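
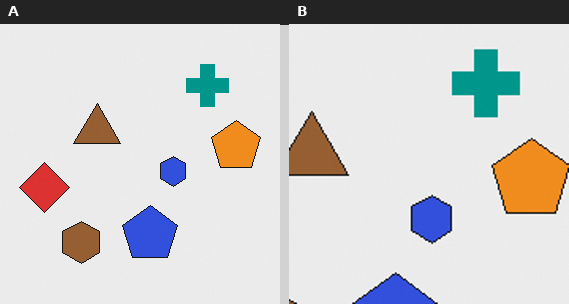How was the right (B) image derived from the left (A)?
This is the original image cropped slightly and scaled back up.

The visible shapes are larger and the field of view is narrower; shapes near the original edges may be partly or wholly outside the frame — a crop-and-rescale.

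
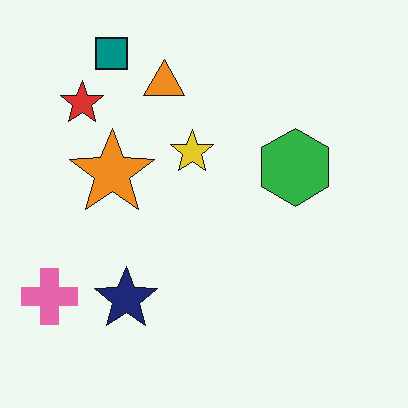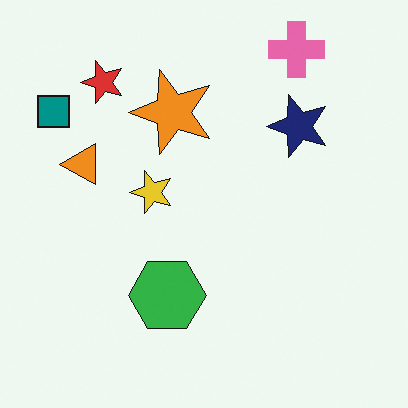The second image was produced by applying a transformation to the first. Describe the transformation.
The transformation is: transposed (reflected across the top-left ↔ bottom-right diagonal).

Shapes have swapped their row and column positions — what was in the top-right is now in the bottom-left — a diagonal reflection.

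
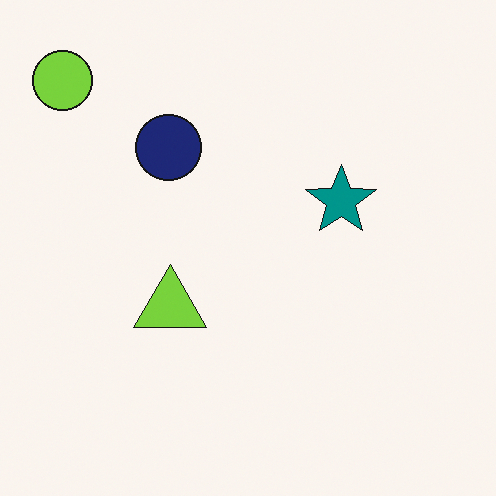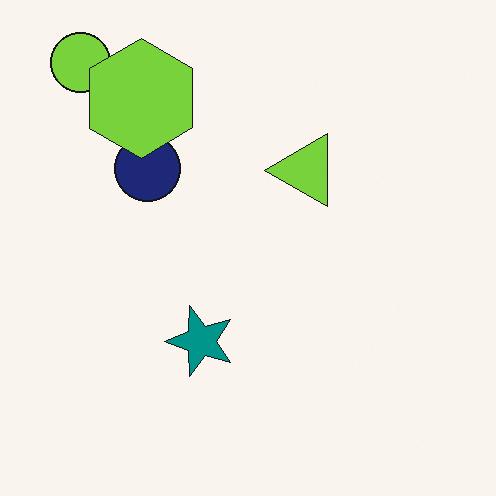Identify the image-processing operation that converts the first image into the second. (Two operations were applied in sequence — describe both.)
This is the original image transposed (reflected across the top-left ↔ bottom-right diagonal), then overlaid with an additional lime hexagon.

Shapes have swapped their row and column positions — what was in the top-right is now in the bottom-left — a diagonal reflection. A lime hexagon appears in the second image that is absent from the first.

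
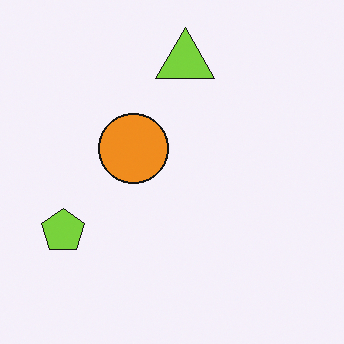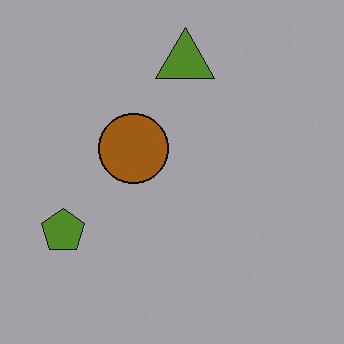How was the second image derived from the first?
The second image is the first noticeably darkened.

Every pixel — background and shapes alike — is uniformly darkened.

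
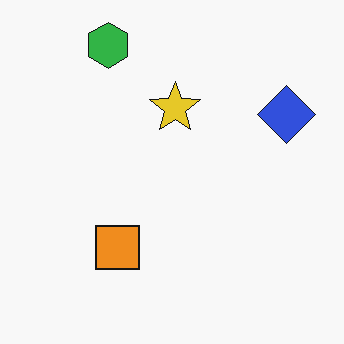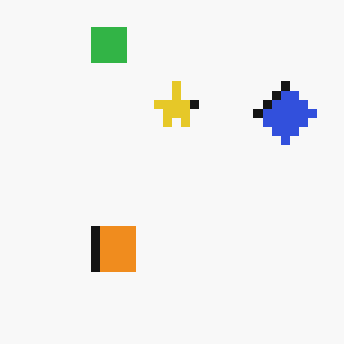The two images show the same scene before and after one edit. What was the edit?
The second image is the first heavily pixelated into large blocks.

Shapes are reduced to large square blocks; fine edges and outlines are lost — a downscale-then-upscale (mosaic) effect.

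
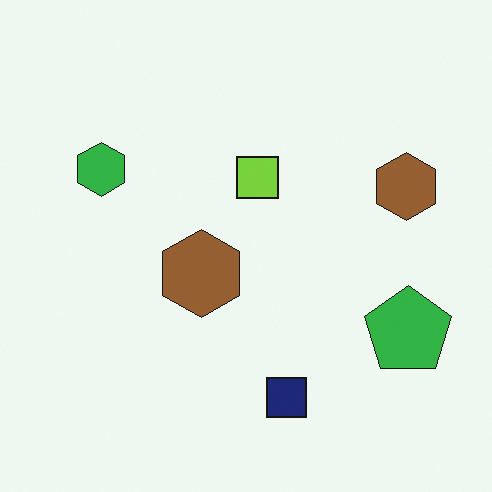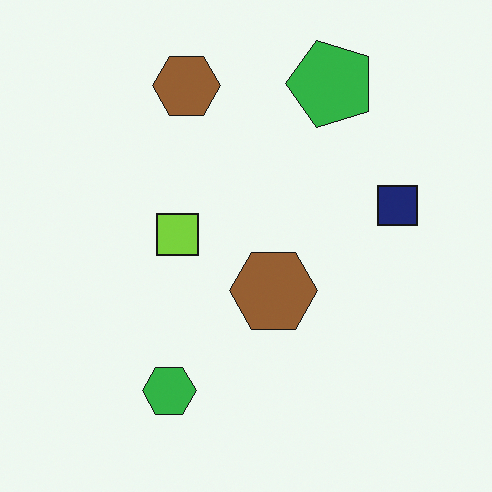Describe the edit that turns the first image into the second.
The image was rotated 90° counter-clockwise.

The green pentagon sits in the bottom-right of the first image and the top-right of the second — consistent with a whole-image 90° counter-clockwise rotation.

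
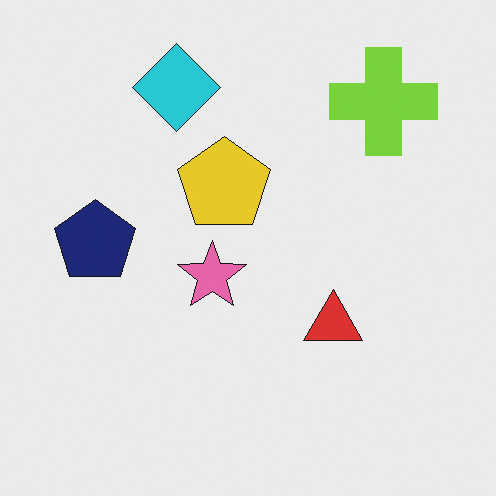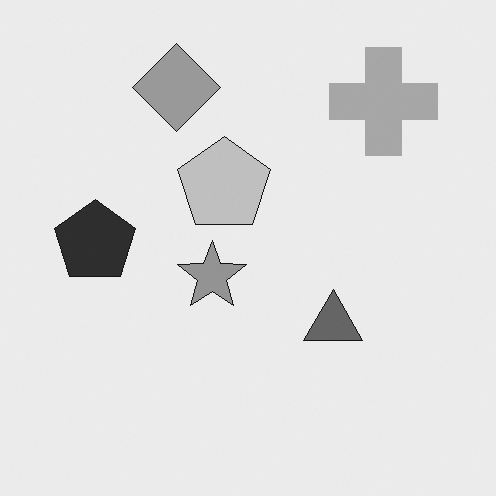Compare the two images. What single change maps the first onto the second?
Converted to grayscale.

All color is removed — every shape is now a shade of grey.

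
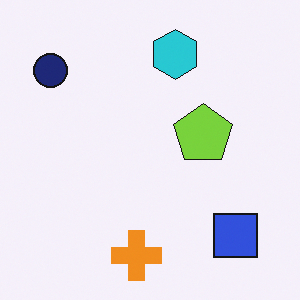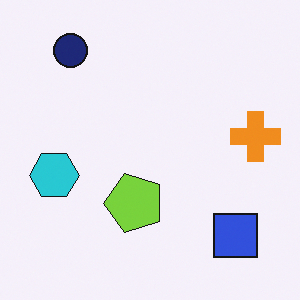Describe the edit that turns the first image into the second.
Transposed (reflected across the top-left ↔ bottom-right diagonal).

Shapes have swapped their row and column positions — what was in the top-right is now in the bottom-left — a diagonal reflection.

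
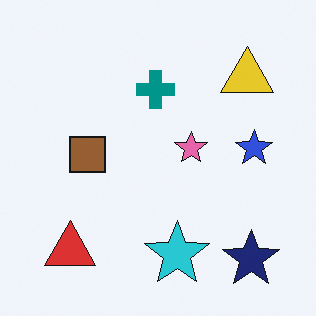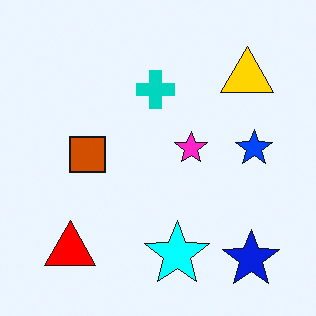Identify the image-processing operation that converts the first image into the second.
Made much more vivid (saturation change).

All colors are more vivid — a global saturation change.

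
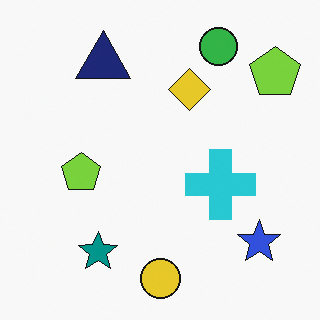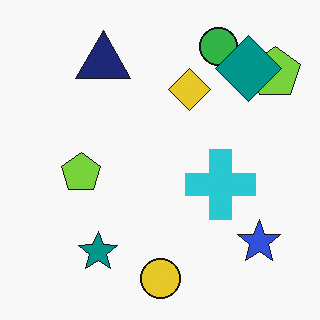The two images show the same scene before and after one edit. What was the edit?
The image was overlaid with an additional teal diamond.

A teal diamond appears in the second image that is absent from the first.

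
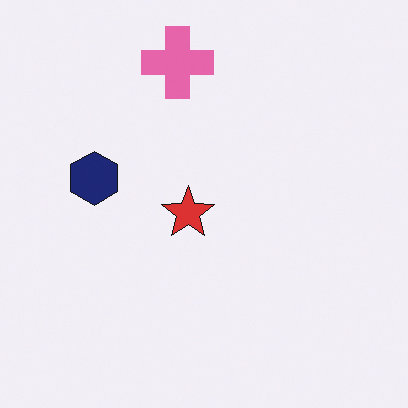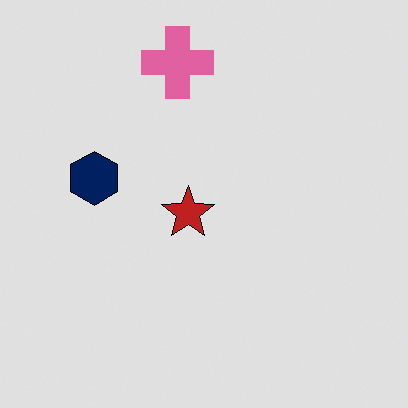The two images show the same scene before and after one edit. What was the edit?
It was moderately posterized.

Each flat color has snapped to a coarser quantized level — most visibly, the near-white background has dropped to a flat grey.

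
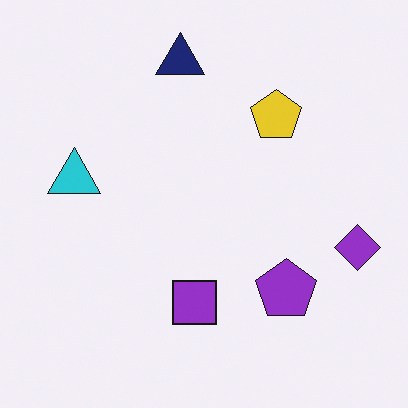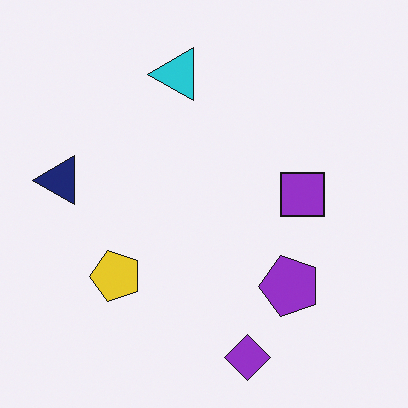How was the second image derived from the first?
This is the original image transposed (reflected across the top-left ↔ bottom-right diagonal).

Shapes have swapped their row and column positions — what was in the top-right is now in the bottom-left — a diagonal reflection.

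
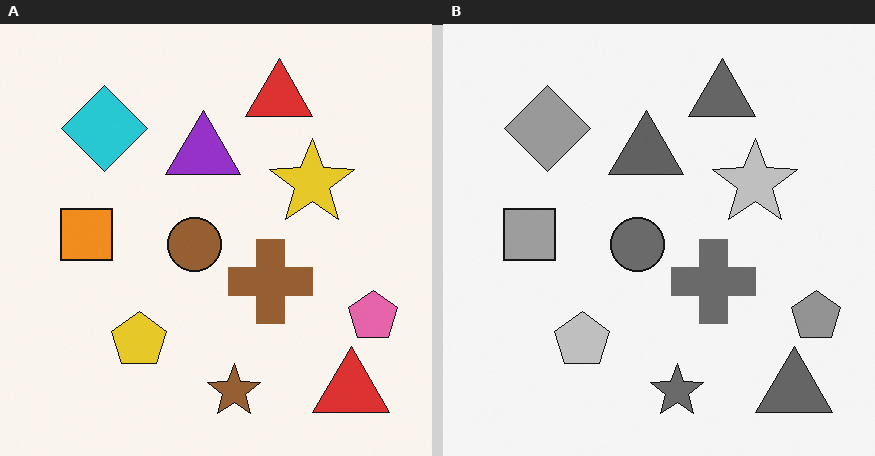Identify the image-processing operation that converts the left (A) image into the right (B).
It was converted to grayscale.

All color is removed — every shape is now a shade of grey.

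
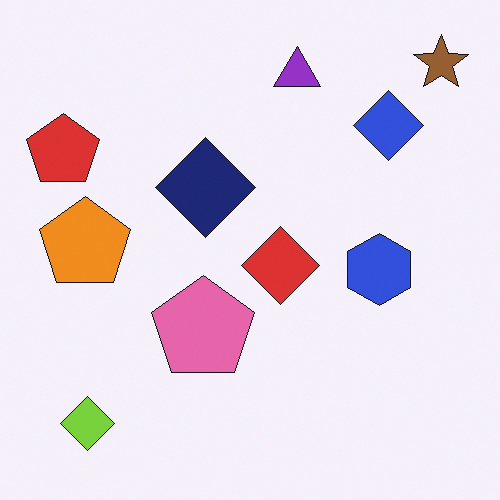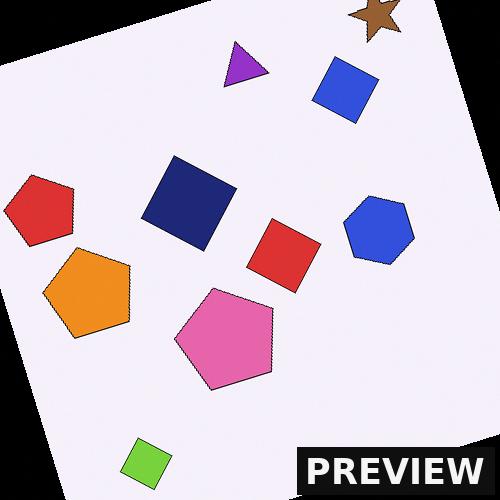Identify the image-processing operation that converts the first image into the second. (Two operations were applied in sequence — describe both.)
The transformation is: rotated counter-clockwise by a clearly visible amount, then watermarked with the text "PREVIEW" in the lower-right corner.

Every shape is tilted by the same angle and the image corners show triangular fill wedges — a whole-image rotation by a non-right angle. A dark label reading "PREVIEW" appears in the lower-right corner.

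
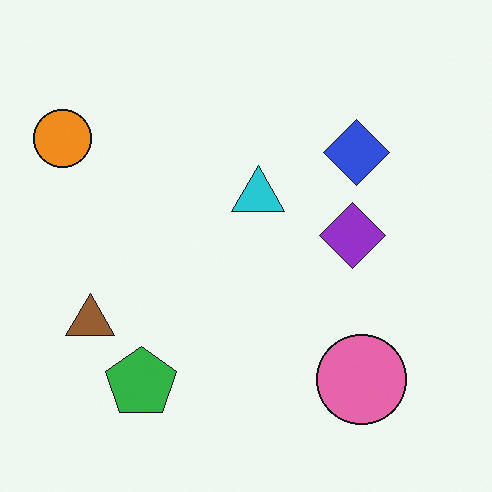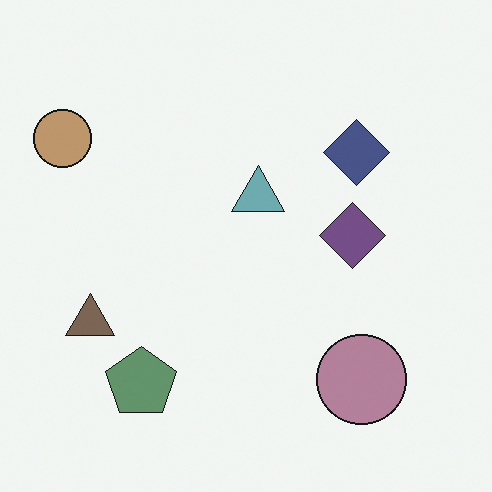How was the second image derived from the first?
The second image is the first heavily desaturated.

All colors are more muted and greyish — a global saturation change.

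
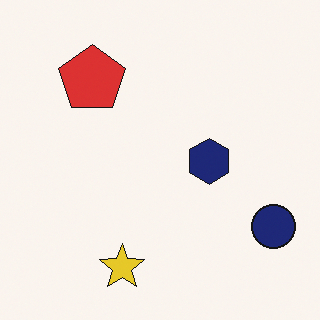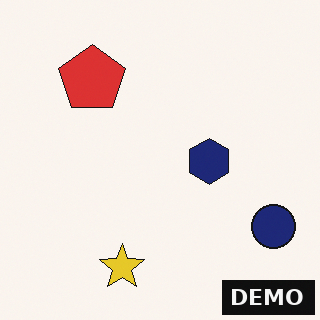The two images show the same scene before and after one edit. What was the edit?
The image was watermarked with the text "DEMO" in the lower-right corner.

A dark label reading "DEMO" appears in the lower-right corner.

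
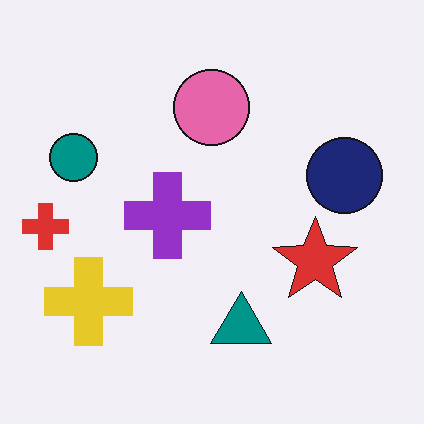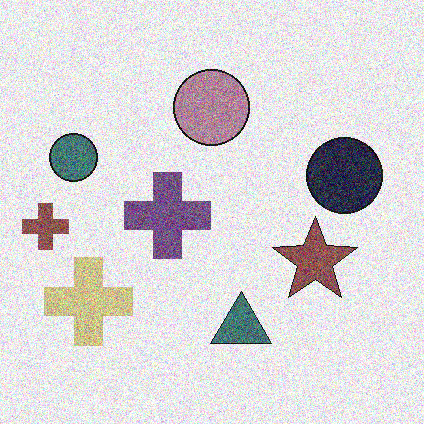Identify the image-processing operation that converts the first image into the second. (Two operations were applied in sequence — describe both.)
The transformation is: made much more muted (saturation change), then degraded with strong gaussian noise.

All colors are more muted and greyish — a global saturation change. Random speckle covers the whole image, including the flat background.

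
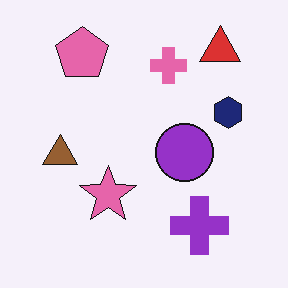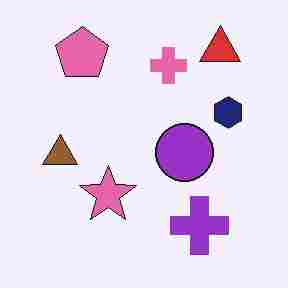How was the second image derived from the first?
It was degraded with heavy JPEG compression.

Blocky 8×8 compression artifacts appear around shape edges and the flat background shows ringing — characteristic JPEG degradation.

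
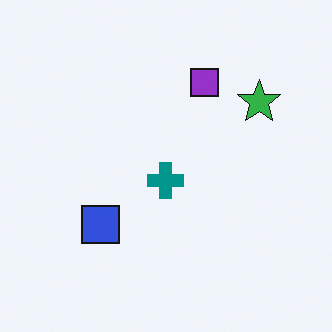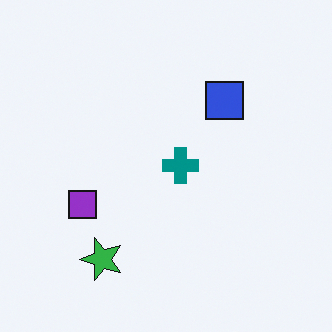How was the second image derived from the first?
The transformation is: transposed (reflected across the top-left ↔ bottom-right diagonal).

Shapes have swapped their row and column positions — what was in the top-right is now in the bottom-left — a diagonal reflection.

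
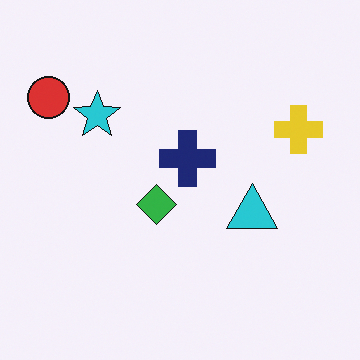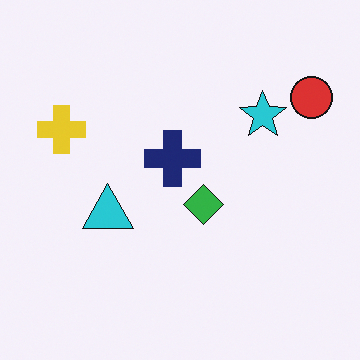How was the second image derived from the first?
This is the original image flipped horizontally (left ↔ right).

The red circle is in the top-left of the first image and the top-right of the second — shapes on opposite sides of the vertical midline have swapped in a mirror flip.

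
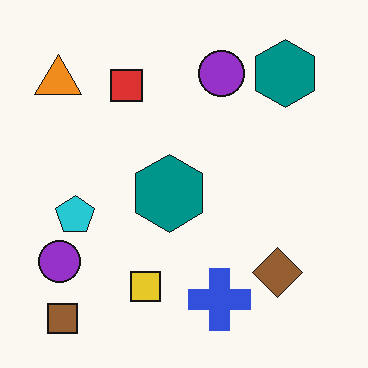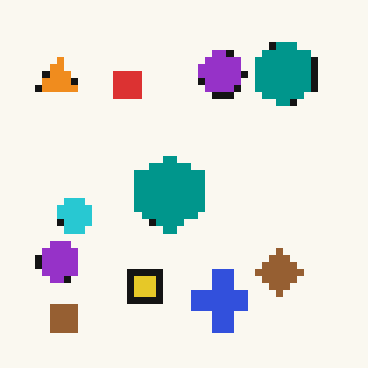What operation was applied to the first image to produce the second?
The image was pixelated into visible square blocks.

Shapes are reduced to large square blocks; fine edges and outlines are lost — a downscale-then-upscale (mosaic) effect.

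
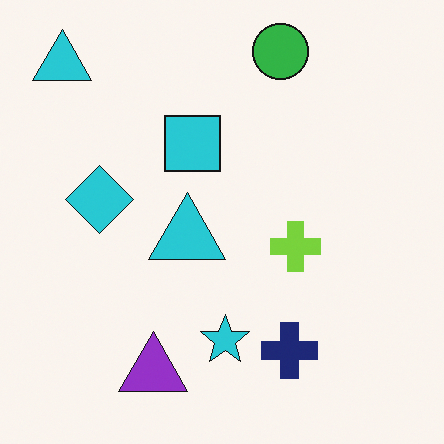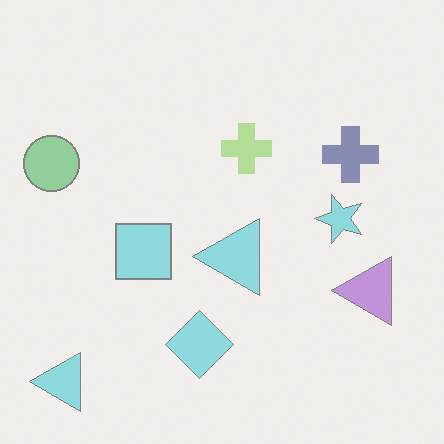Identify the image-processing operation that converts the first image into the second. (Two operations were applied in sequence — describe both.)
The image was given much lower contrast, then rotated 90° counter-clockwise.

Tones are pushed toward mid-grey across the whole image — a global contrast change. The green circle sits in the top of the first image and the left of the second — consistent with a whole-image 90° counter-clockwise rotation.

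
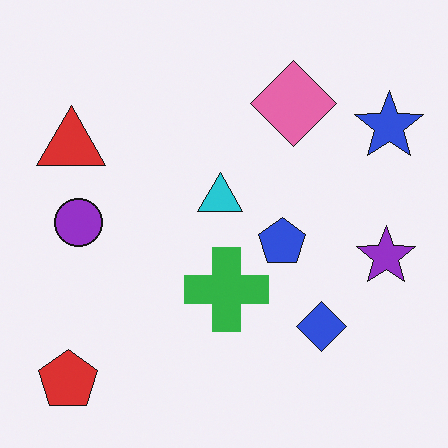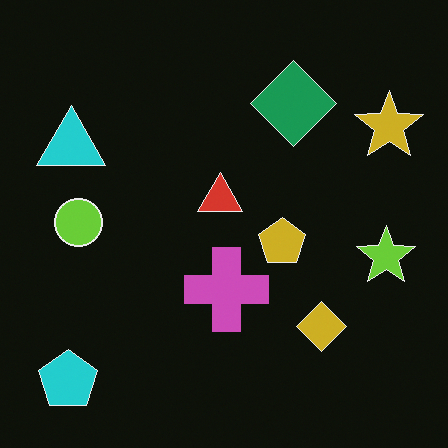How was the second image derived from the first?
This is the original image color-inverted (negative).

The light background has become dark and every shape's color is its complement — a photographic negative.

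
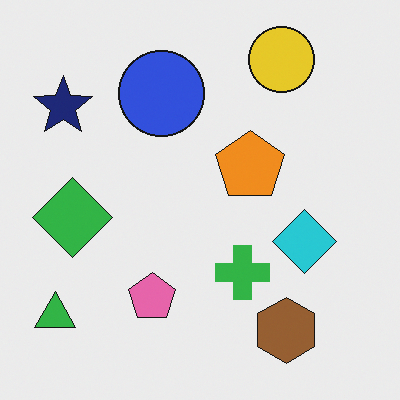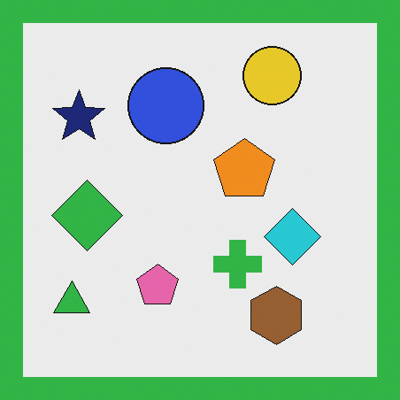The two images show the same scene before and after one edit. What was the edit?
The transformation is: framed with a green border.

A solid green frame runs around the edge of the second image, with the content slightly shrunk inside it.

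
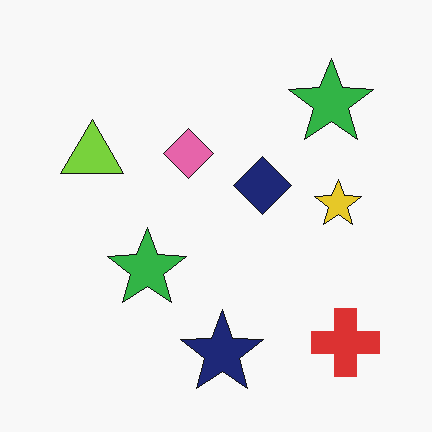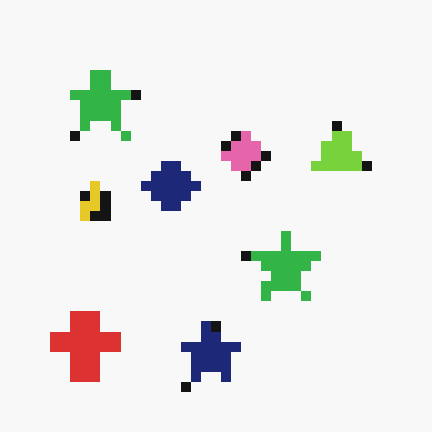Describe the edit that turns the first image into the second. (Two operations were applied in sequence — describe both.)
It was flipped horizontally (left ↔ right), then coarsely pixelated.

The red cross is in the bottom-right of the first image and the bottom-left of the second — shapes on opposite sides of the vertical midline have swapped in a mirror flip. Shapes are reduced to large square blocks; fine edges and outlines are lost — a downscale-then-upscale (mosaic) effect.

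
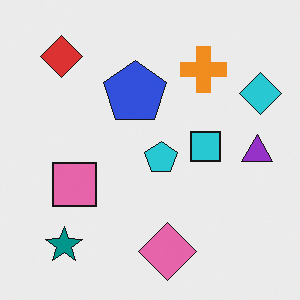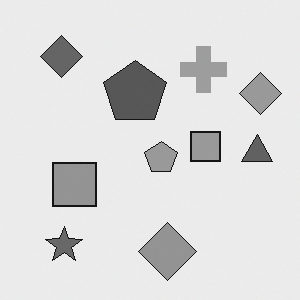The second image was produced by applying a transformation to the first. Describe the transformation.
This is the original image converted to grayscale.

All color is removed — every shape is now a shade of grey.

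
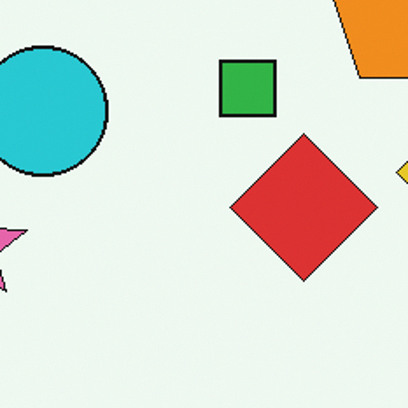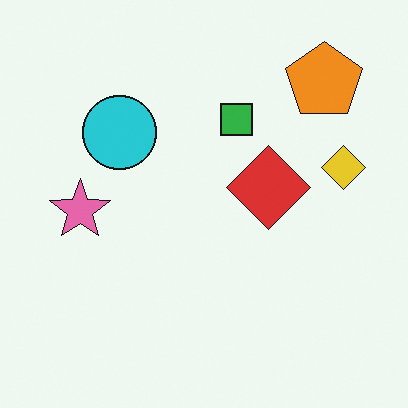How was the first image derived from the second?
Cropped tightly and scaled back up.

The visible shapes are larger and the field of view is narrower; shapes near the original edges may be partly or wholly outside the frame — a crop-and-rescale.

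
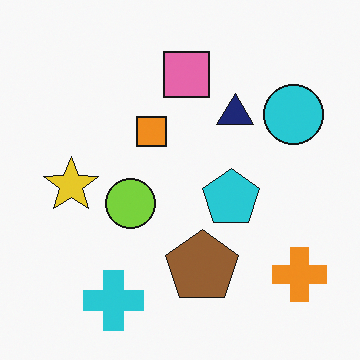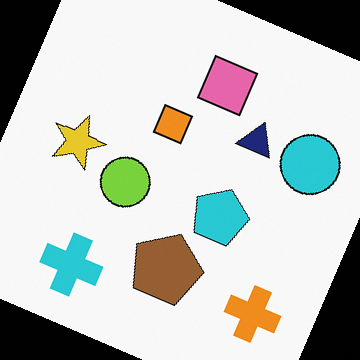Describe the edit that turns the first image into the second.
It was rotated clockwise by a clearly visible amount.

Every shape is tilted by the same angle and the image corners show triangular fill wedges — a whole-image rotation by a non-right angle.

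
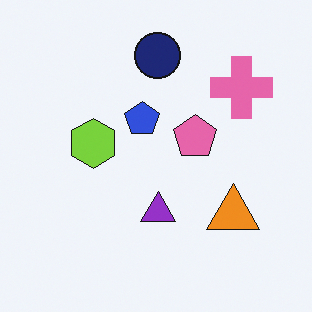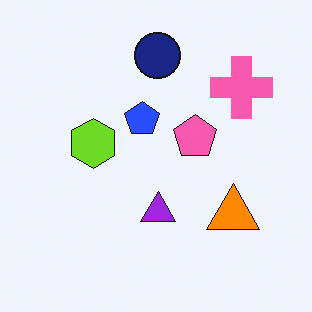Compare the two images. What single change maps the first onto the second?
It was slightly oversaturated.

All colors are more vivid — a global saturation change.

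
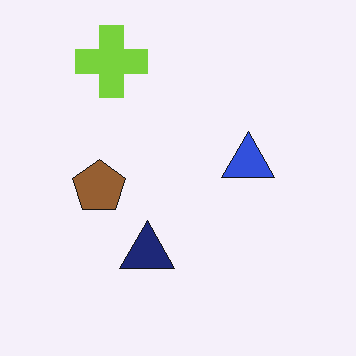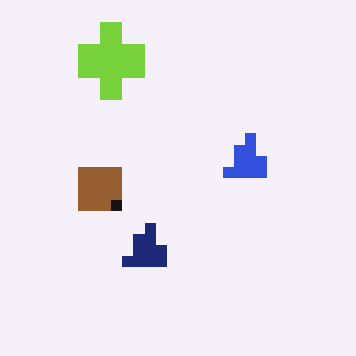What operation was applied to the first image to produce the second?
It was coarsely pixelated.

Shapes are reduced to large square blocks; fine edges and outlines are lost — a downscale-then-upscale (mosaic) effect.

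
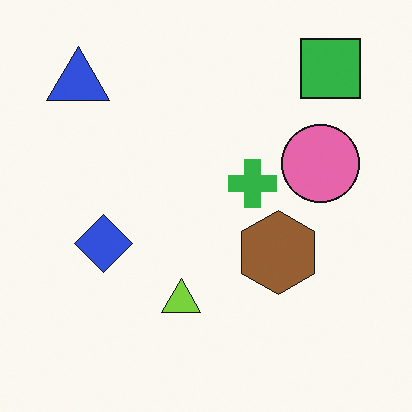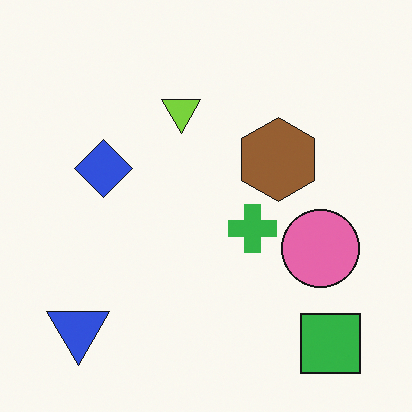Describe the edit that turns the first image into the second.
This is the original image flipped vertically (top ↔ bottom).

The green square is in the top-right of the first image and the bottom-right of the second — shapes on opposite sides of the horizontal midline have swapped in a mirror flip.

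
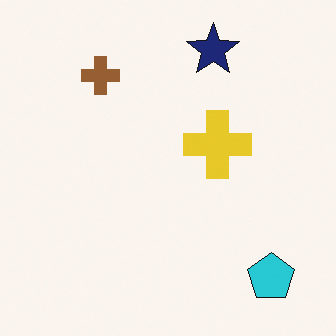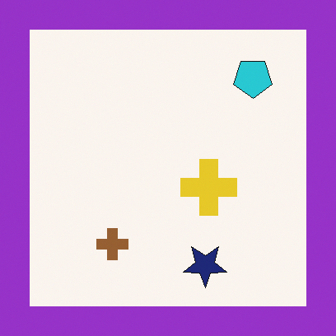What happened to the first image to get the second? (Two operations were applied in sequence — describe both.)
Flipped vertically (top ↔ bottom), then framed with a purple border.

The navy star is in the top of the first image and the bottom of the second — shapes on opposite sides of the horizontal midline have swapped in a mirror flip. A solid purple frame runs around the edge of the second image, with the content slightly shrunk inside it.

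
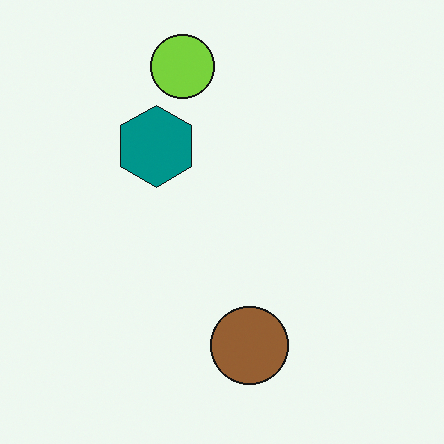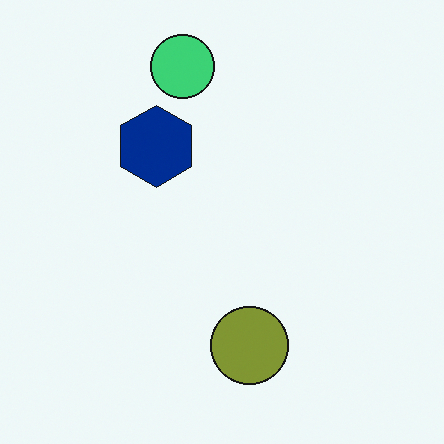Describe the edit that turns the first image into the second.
Hue-shifted by a small amount.

Every shape's color has rotated by the same amount around the hue wheel — a uniform hue shift.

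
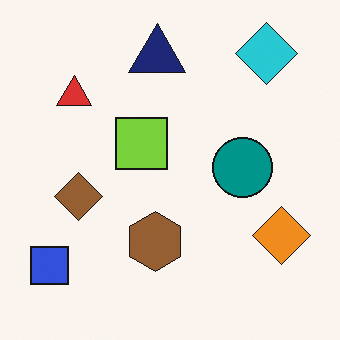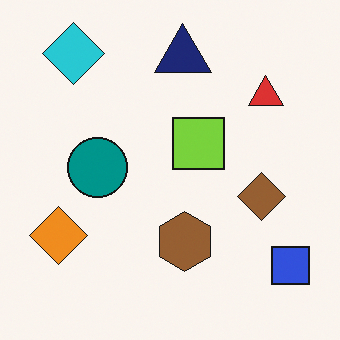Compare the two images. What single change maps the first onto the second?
This is the original image flipped horizontally (left ↔ right).

The blue square is in the bottom-left of the first image and the bottom-right of the second — shapes on opposite sides of the vertical midline have swapped in a mirror flip.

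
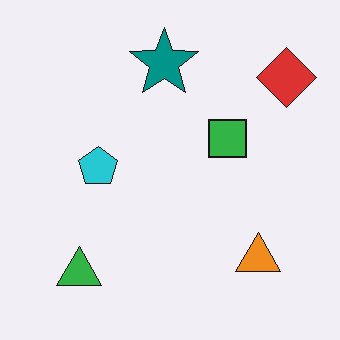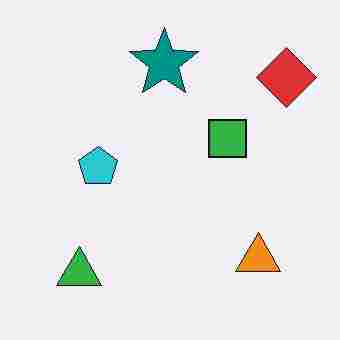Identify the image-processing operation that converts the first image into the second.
The second image is the first degraded with heavy JPEG compression.

Blocky 8×8 compression artifacts appear around shape edges and the flat background shows ringing — characteristic JPEG degradation.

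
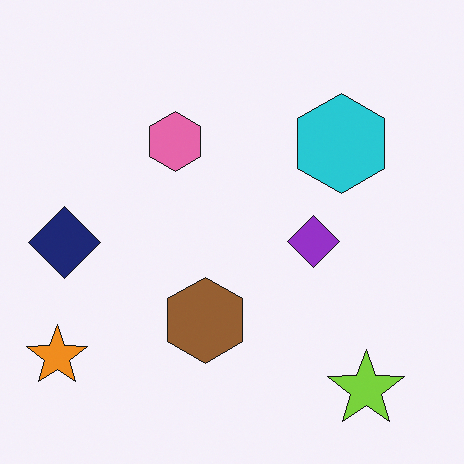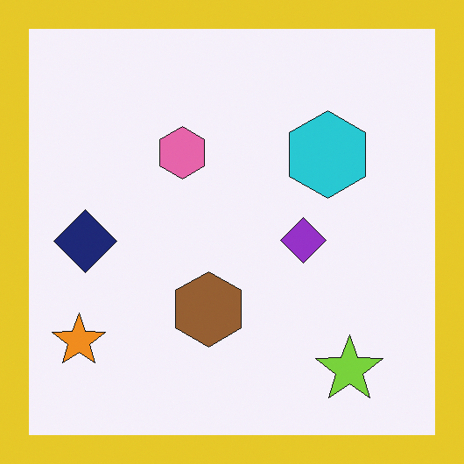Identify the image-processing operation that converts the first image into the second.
It was framed with a yellow border.

A solid yellow frame runs around the edge of the second image, with the content slightly shrunk inside it.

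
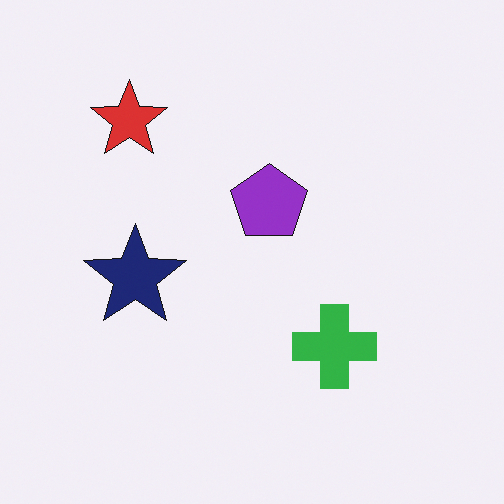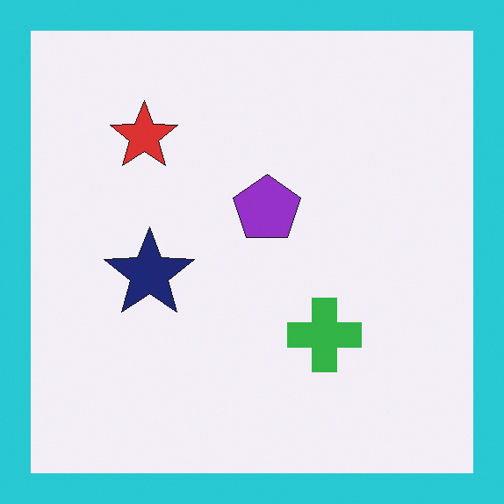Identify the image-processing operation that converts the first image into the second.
It was framed with a cyan border.

A solid cyan frame runs around the edge of the second image, with the content slightly shrunk inside it.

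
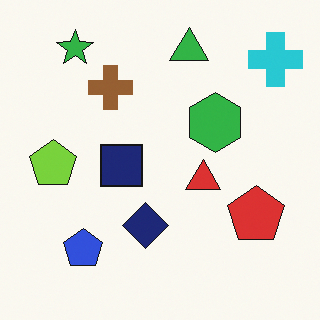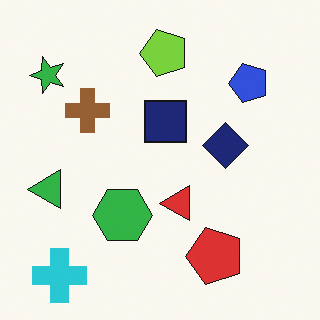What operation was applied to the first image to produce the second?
Transposed (reflected across the top-left ↔ bottom-right diagonal).

Shapes have swapped their row and column positions — what was in the top-right is now in the bottom-left — a diagonal reflection.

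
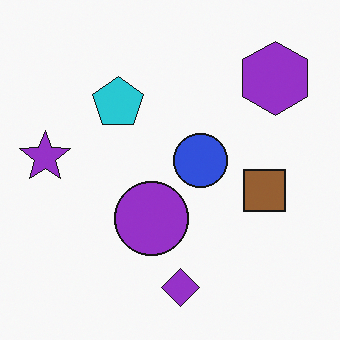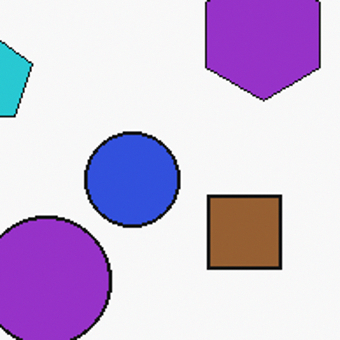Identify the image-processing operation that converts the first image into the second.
This is the original image cropped to a noticeably smaller region and rescaled.

The visible shapes are larger and the field of view is narrower; shapes near the original edges may be partly or wholly outside the frame — a crop-and-rescale.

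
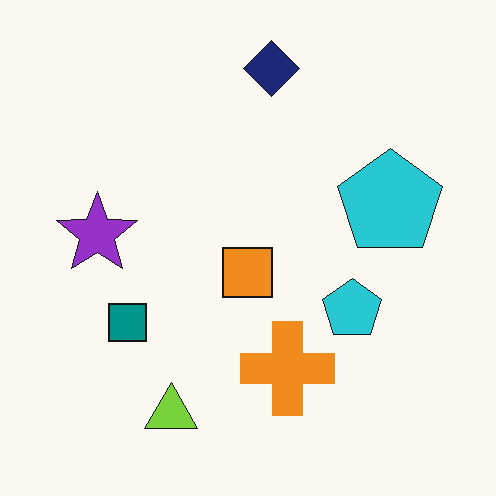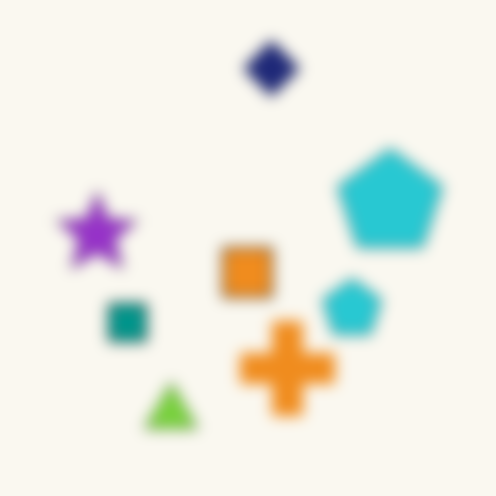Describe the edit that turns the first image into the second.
The second image is the first strongly gaussian-blurred.

Shape edges and outlines are uniformly softened across the whole image.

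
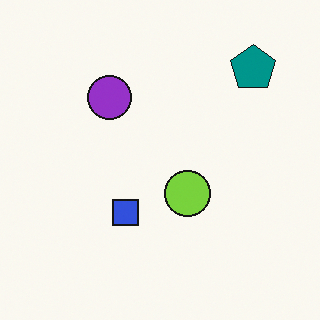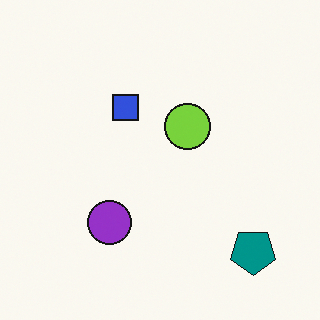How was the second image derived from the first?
The second image is the first flipped vertically (top ↔ bottom).

The teal pentagon is in the top-right of the first image and the bottom-right of the second — shapes on opposite sides of the horizontal midline have swapped in a mirror flip.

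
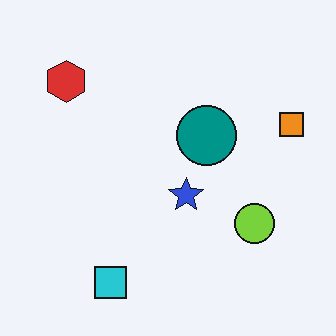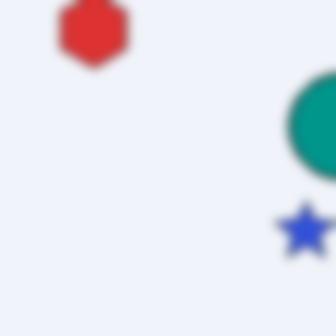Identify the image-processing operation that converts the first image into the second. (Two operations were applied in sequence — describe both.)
The second image is the first cropped to a noticeably smaller region and rescaled, then strongly gaussian-blurred.

The visible shapes are larger and the field of view is narrower; shapes near the original edges may be partly or wholly outside the frame — a crop-and-rescale. Shape edges and outlines are uniformly softened across the whole image.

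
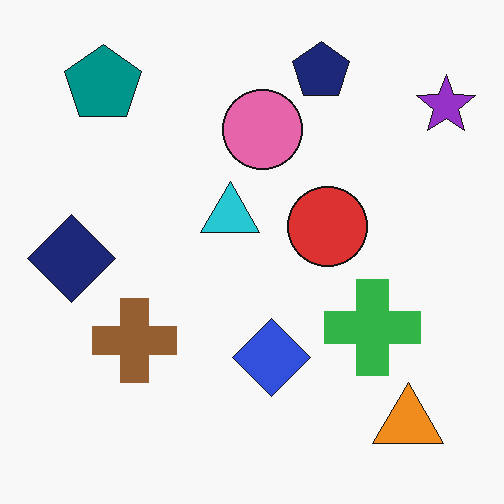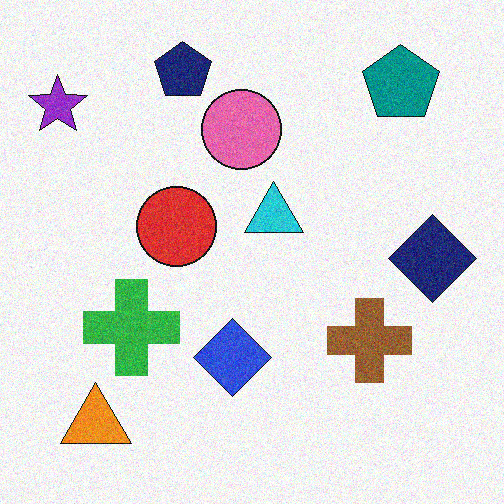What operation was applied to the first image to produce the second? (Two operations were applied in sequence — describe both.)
The second image is the first flipped horizontally (left ↔ right), then degraded with moderate additive noise.

The purple star is in the top-right of the first image and the top-left of the second — shapes on opposite sides of the vertical midline have swapped in a mirror flip. Random speckle covers the whole image, including the flat background.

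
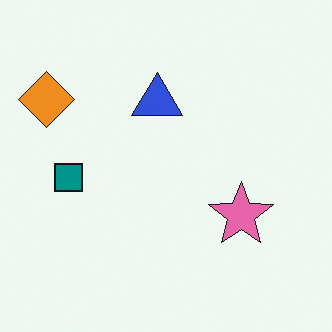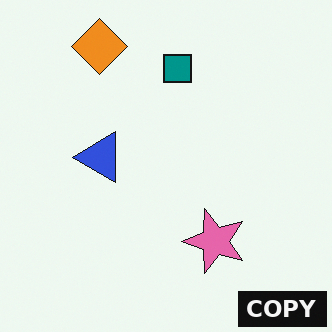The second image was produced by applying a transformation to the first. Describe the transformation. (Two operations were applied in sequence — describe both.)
It was transposed (reflected across the top-left ↔ bottom-right diagonal), then watermarked with the text "COPY" in the lower-right corner.

Shapes have swapped their row and column positions — what was in the top-right is now in the bottom-left — a diagonal reflection. A dark label reading "COPY" appears in the lower-right corner.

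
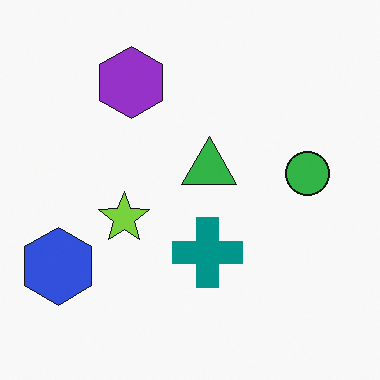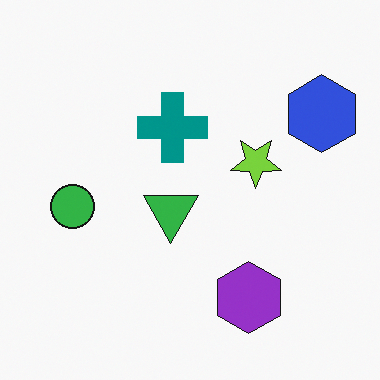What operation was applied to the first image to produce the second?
This is the original image rotated 180°.

The blue hexagon sits in the bottom-left of the first image and the top-right of the second — consistent with a whole-image 180° rotation.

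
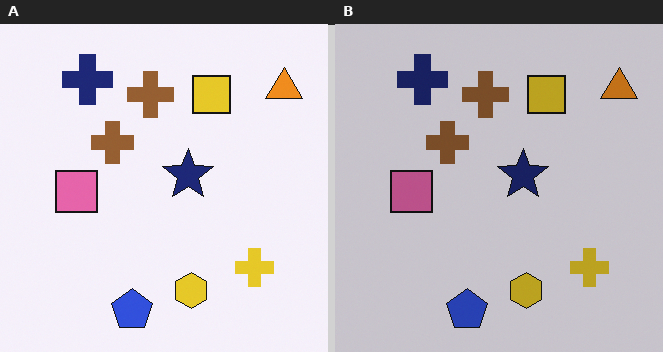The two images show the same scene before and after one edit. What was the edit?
The transformation is: slightly darkened.

Every pixel — background and shapes alike — is uniformly darkened.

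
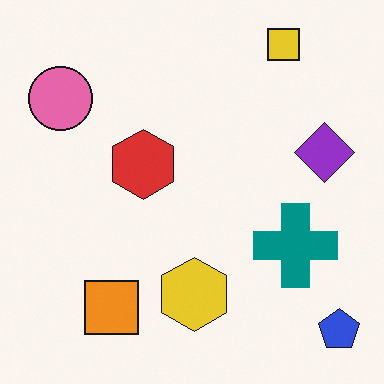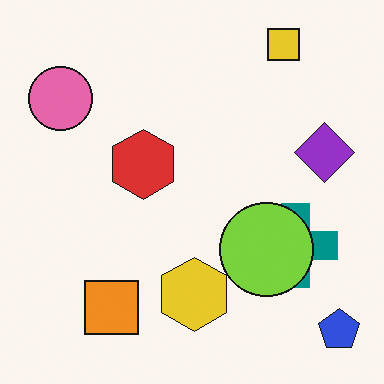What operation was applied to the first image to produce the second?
Overlaid with an additional lime circle.

A lime circle appears in the second image that is absent from the first.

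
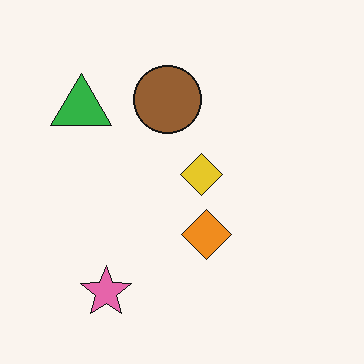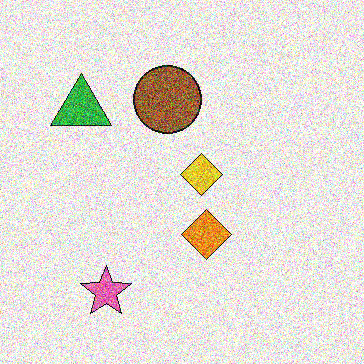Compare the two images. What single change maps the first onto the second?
It was degraded with a thick layer of grain.

Random speckle covers the whole image, including the flat background.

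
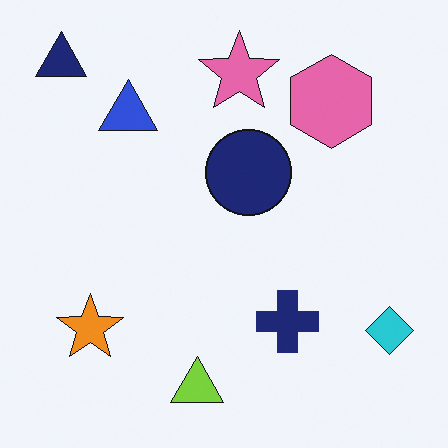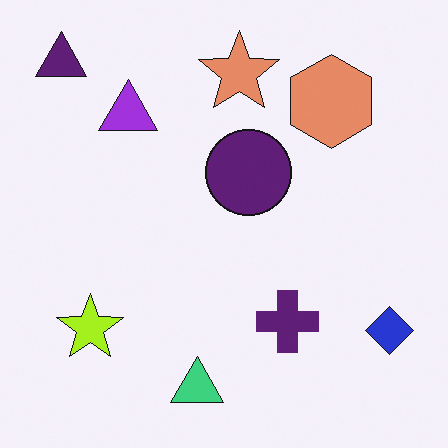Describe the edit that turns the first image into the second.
The transformation is: hue-shifted by a small amount.

Every shape's color has rotated by the same amount around the hue wheel — a uniform hue shift.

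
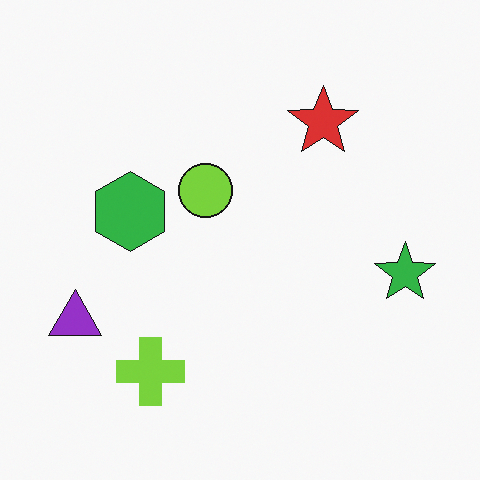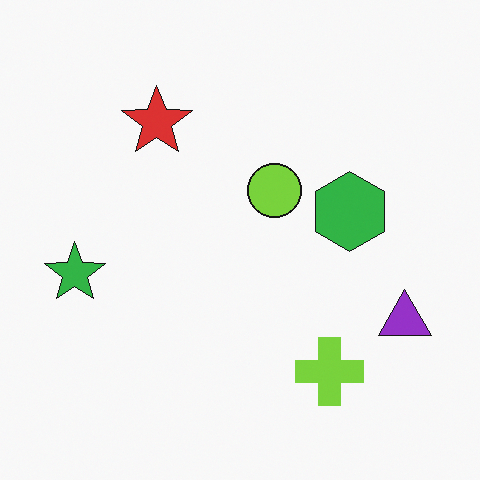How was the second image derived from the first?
Flipped horizontally (left ↔ right).

The purple triangle is in the left of the first image and the right of the second — shapes on opposite sides of the vertical midline have swapped in a mirror flip.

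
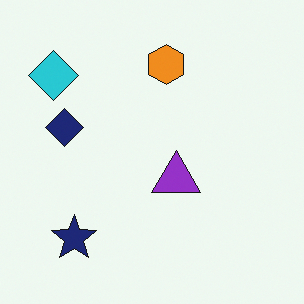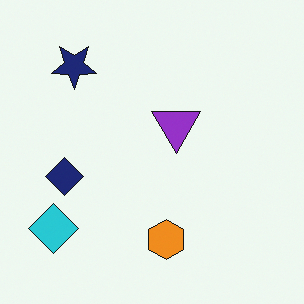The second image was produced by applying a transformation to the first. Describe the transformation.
It was flipped vertically (top ↔ bottom).

The orange hexagon is in the top of the first image and the bottom of the second — shapes on opposite sides of the horizontal midline have swapped in a mirror flip.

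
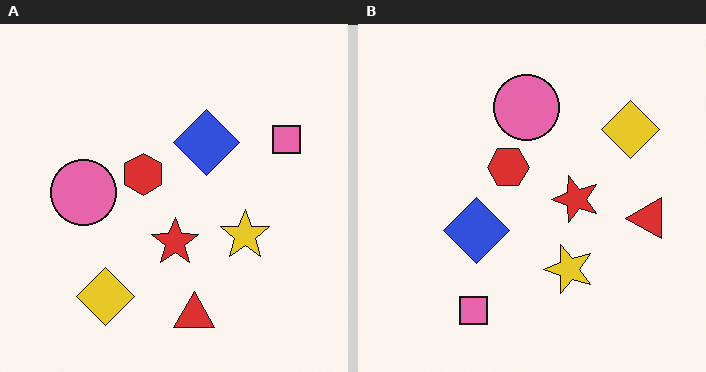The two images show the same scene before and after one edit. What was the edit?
The image was transposed (reflected across the top-left ↔ bottom-right diagonal).

Shapes have swapped their row and column positions — what was in the top-right is now in the bottom-left — a diagonal reflection.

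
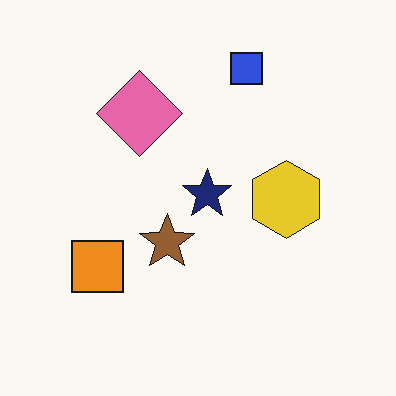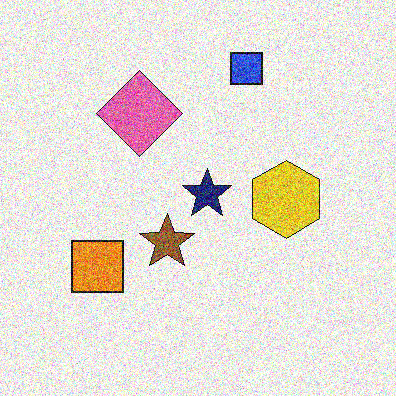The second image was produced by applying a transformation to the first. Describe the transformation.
It was degraded with heavy additive noise.

Random speckle covers the whole image, including the flat background.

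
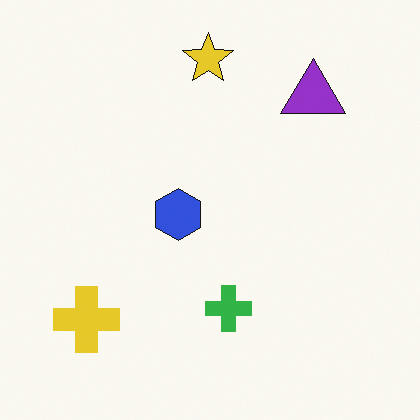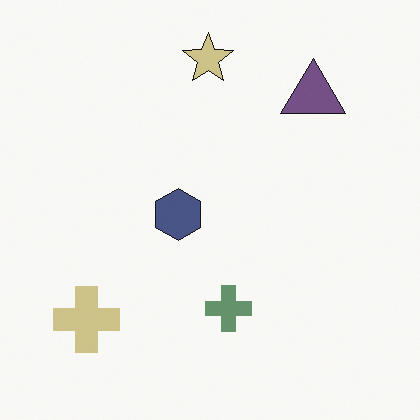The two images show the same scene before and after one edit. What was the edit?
The second image is the first made much more muted (saturation change).

All colors are more muted and greyish — a global saturation change.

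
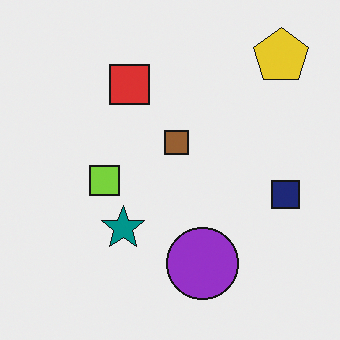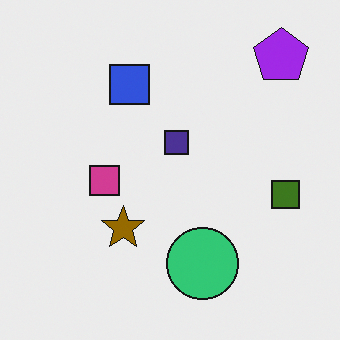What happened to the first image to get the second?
The image was hue-shifted by a large amount.

Every shape's color has rotated by the same amount around the hue wheel — a uniform hue shift.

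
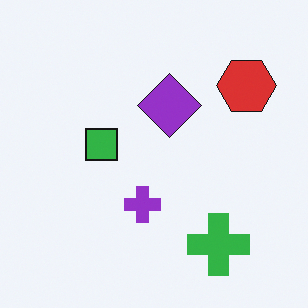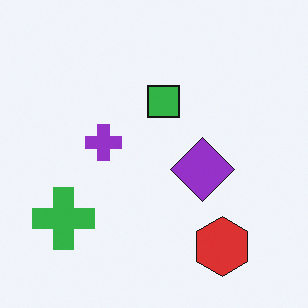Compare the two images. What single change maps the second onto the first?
The image was rotated 90° counter-clockwise.

The red hexagon sits in the bottom-right of the second image and the top-right of the first — consistent with a whole-image 90° counter-clockwise rotation.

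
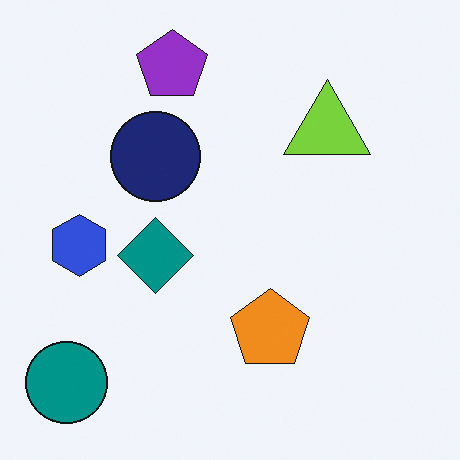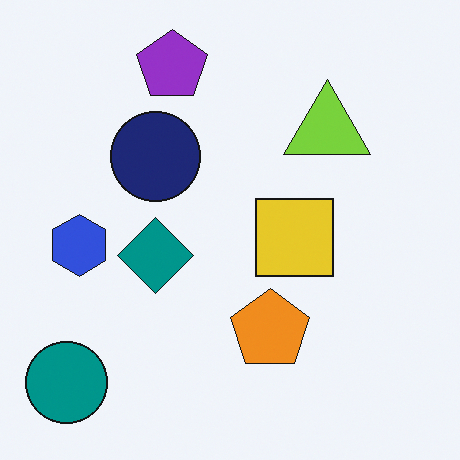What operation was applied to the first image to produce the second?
This is the original image overlaid with an additional yellow square.

A yellow square appears in the second image that is absent from the first.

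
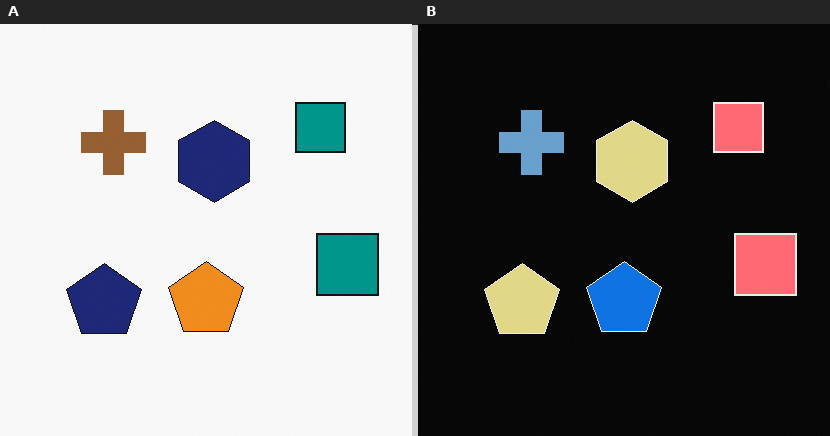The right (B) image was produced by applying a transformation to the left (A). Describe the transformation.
This is the original image color-inverted (negative).

The light background has become dark and every shape's color is its complement — a photographic negative.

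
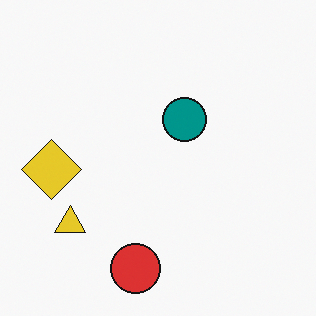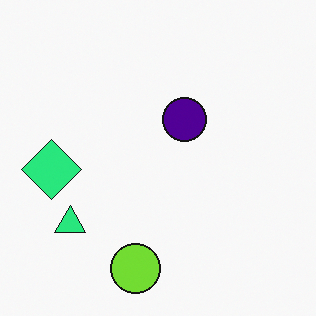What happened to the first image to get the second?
The second image is the first hue-shifted noticeably.

Every shape's color has rotated by the same amount around the hue wheel — a uniform hue shift.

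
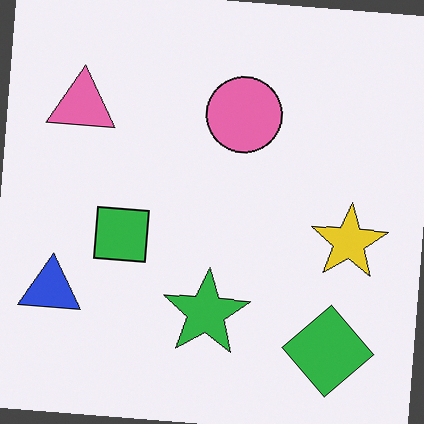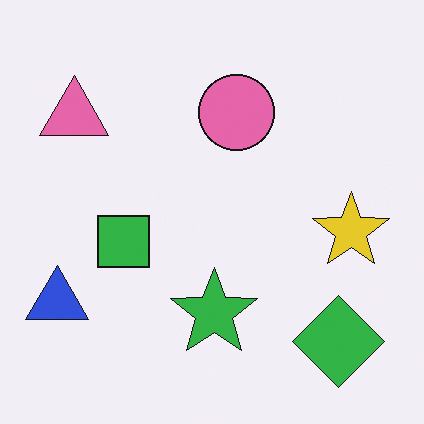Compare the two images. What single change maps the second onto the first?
This is the original image rotated clockwise by a few degrees.

Every shape is tilted by the same angle and the image corners show triangular fill wedges — a whole-image rotation by a non-right angle.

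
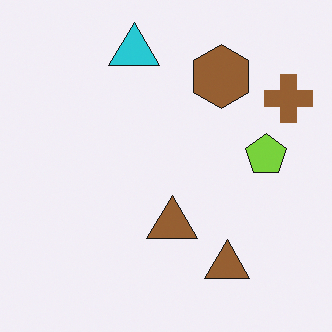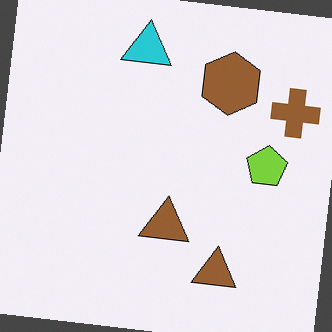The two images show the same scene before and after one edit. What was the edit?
This is the original image rotated clockwise by a small amount.

Every shape is tilted by the same angle and the image corners show triangular fill wedges — a whole-image rotation by a non-right angle.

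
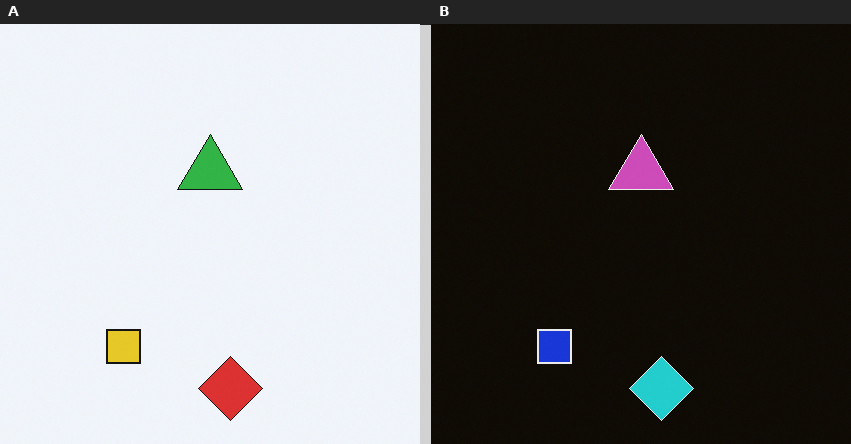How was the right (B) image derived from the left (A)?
The right (B) image is the left (A) color-inverted (negative).

The light background has become dark and every shape's color is its complement — a photographic negative.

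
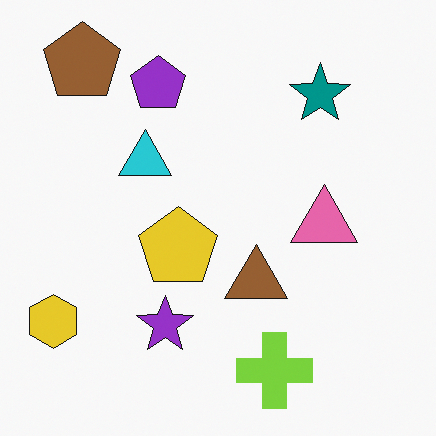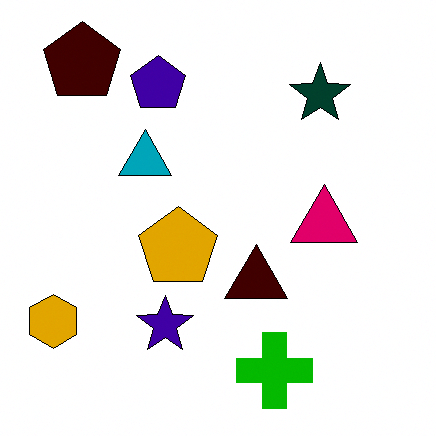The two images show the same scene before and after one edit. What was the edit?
The second image is the first given much higher contrast.

Tones are pushed away from mid-grey across the whole image — a global contrast change.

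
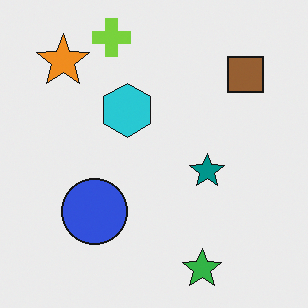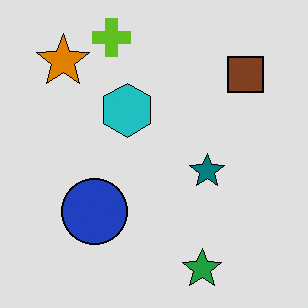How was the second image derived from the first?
The second image is the first posterized to a reduced palette.

Each flat color has snapped to a coarser quantized level — most visibly, the near-white background has dropped to a flat grey.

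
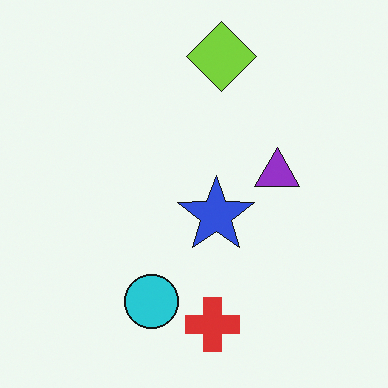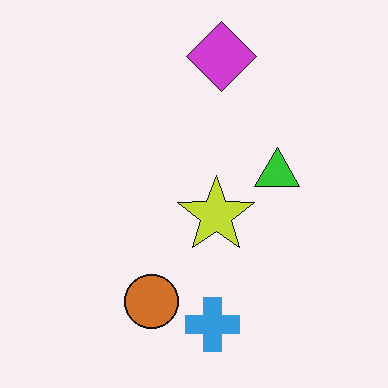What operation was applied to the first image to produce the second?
The image was hue-shifted through roughly half the color wheel.

Every shape's color has rotated by the same amount around the hue wheel — a uniform hue shift.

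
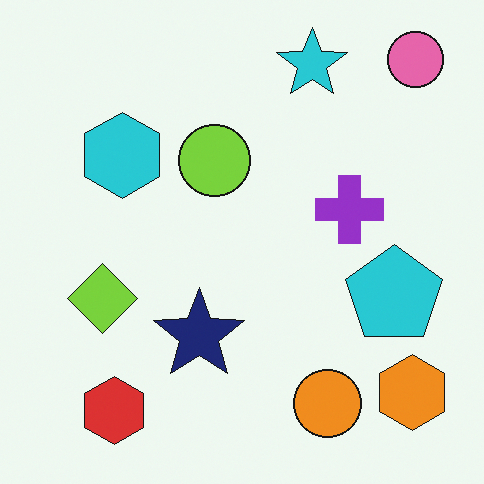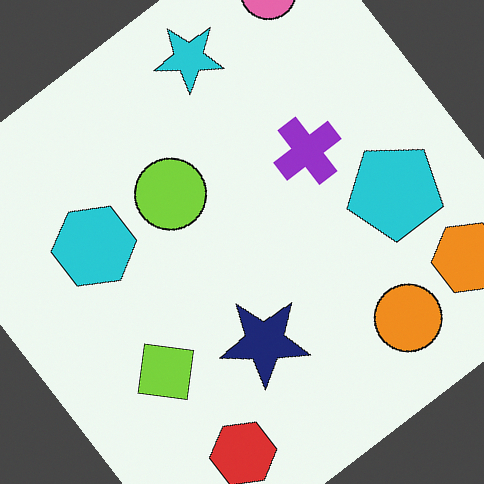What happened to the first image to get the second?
The second image is the first rotated counter-clockwise by a large amount — several tens of degrees.

Every shape is tilted by the same angle and the image corners show triangular fill wedges — a whole-image rotation by a non-right angle.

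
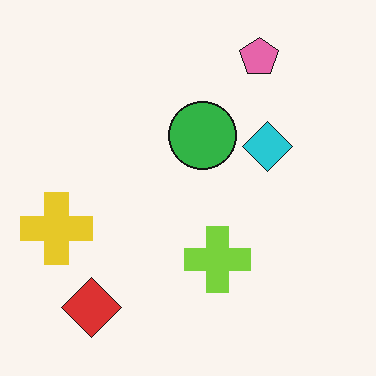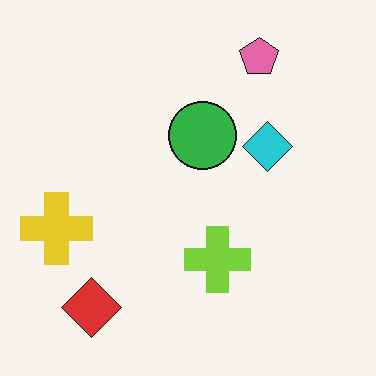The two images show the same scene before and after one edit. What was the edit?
The second image is the first JPEG-compressed with visible artifacts.

Blocky 8×8 compression artifacts appear around shape edges and the flat background shows ringing — characteristic JPEG degradation.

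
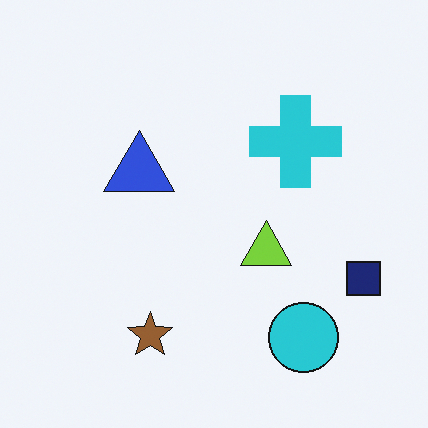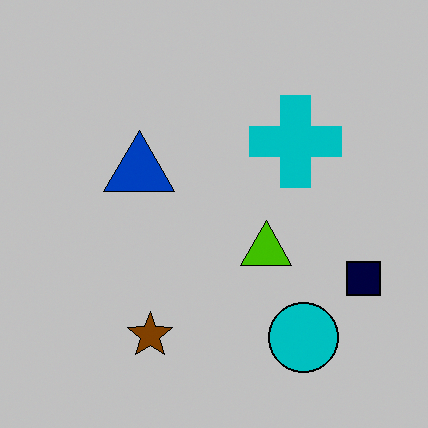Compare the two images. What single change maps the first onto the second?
It was aggressively posterized.

Each flat color has snapped to a coarser quantized level — most visibly, the near-white background has dropped to a flat grey.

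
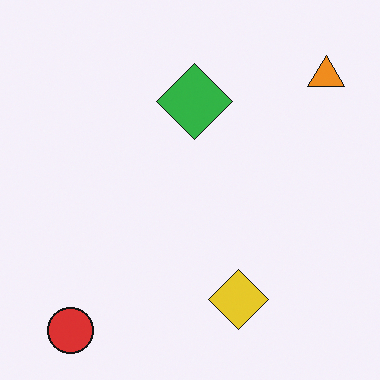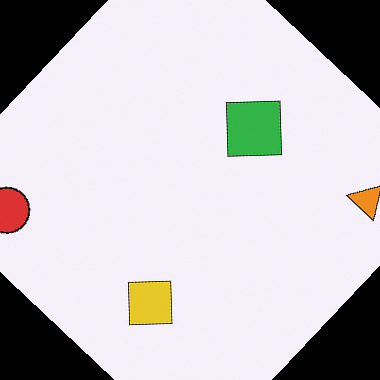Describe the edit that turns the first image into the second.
The transformation is: rotated clockwise by a large amount — several tens of degrees.

Every shape is tilted by the same angle and the image corners show triangular fill wedges — a whole-image rotation by a non-right angle.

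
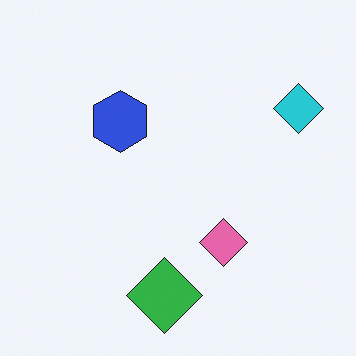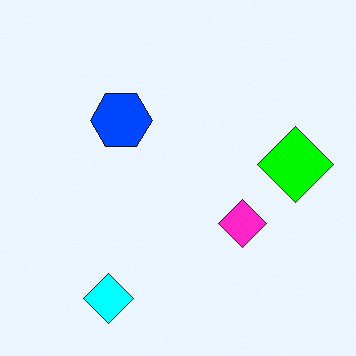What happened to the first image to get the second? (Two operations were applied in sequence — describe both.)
It was made much more vivid (saturation change), then transposed (reflected across the top-left ↔ bottom-right diagonal).

All colors are more vivid — a global saturation change. Shapes have swapped their row and column positions — what was in the top-right is now in the bottom-left — a diagonal reflection.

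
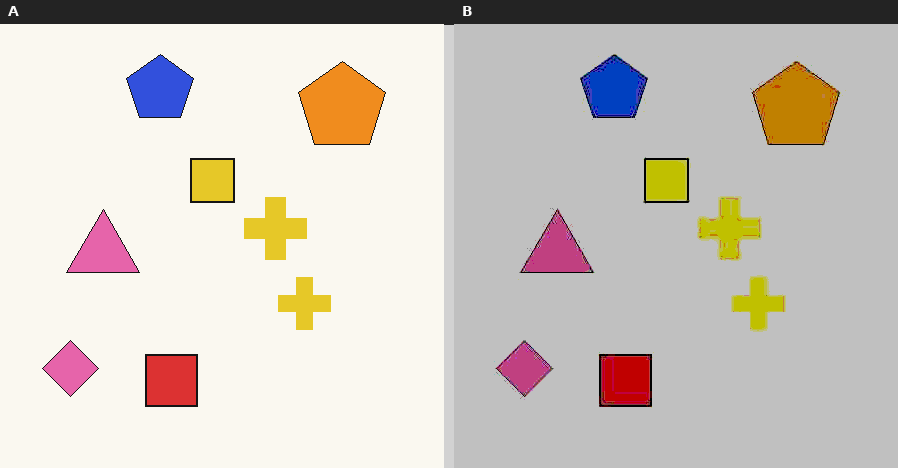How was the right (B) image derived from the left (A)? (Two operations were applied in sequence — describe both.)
The image was heavily JPEG-compressed with obvious blocking artifacts, then aggressively posterized.

Blocky 8×8 compression artifacts appear around shape edges and the flat background shows ringing — characteristic JPEG degradation. Each flat color has snapped to a coarser quantized level — most visibly, the near-white background has dropped to a flat grey.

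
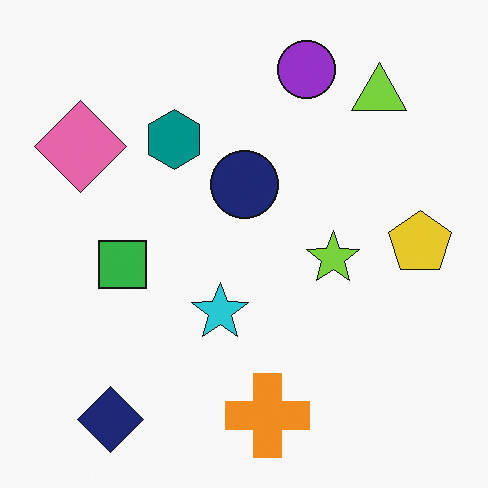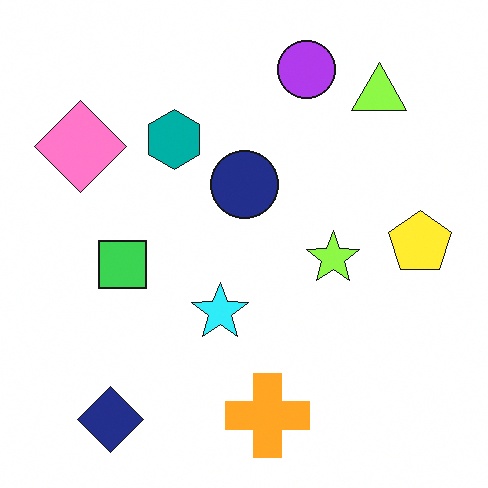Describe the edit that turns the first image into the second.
It was brightened a little.

Every pixel — background and shapes alike — is uniformly brightened.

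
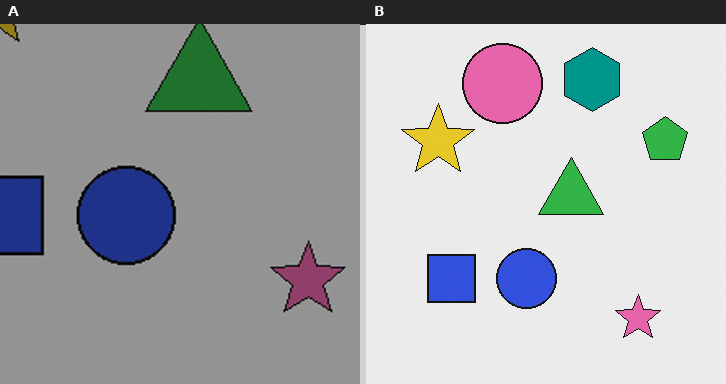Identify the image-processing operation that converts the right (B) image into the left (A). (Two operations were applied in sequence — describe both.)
The image was cropped tightly and scaled back up, then darkened a lot.

The visible shapes are larger and the field of view is narrower; shapes near the original edges may be partly or wholly outside the frame — a crop-and-rescale. Every pixel — background and shapes alike — is uniformly darkened.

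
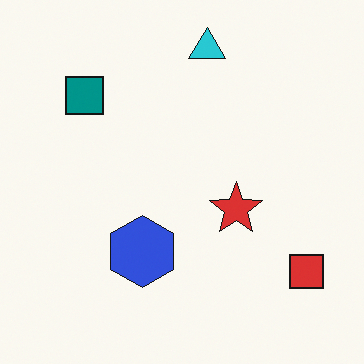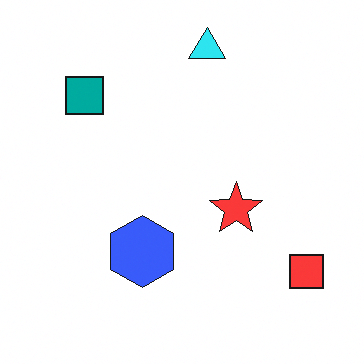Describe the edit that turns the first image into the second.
It was brightened a little.

Every pixel — background and shapes alike — is uniformly brightened.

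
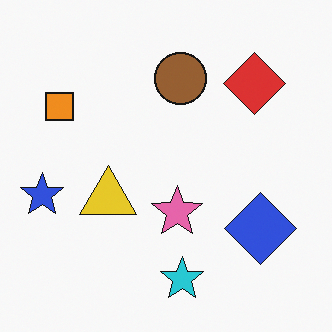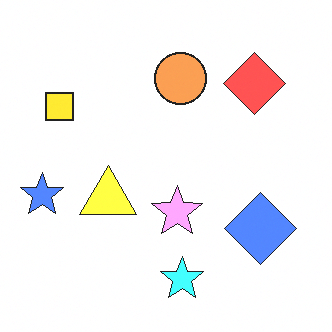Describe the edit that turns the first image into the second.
The second image is the first brightened a lot.

Every pixel — background and shapes alike — is uniformly brightened.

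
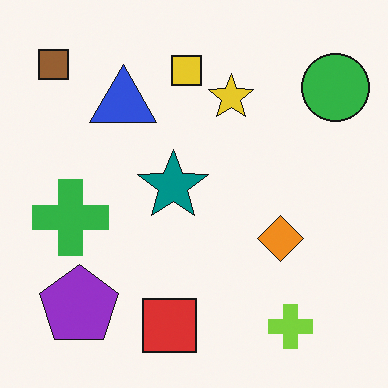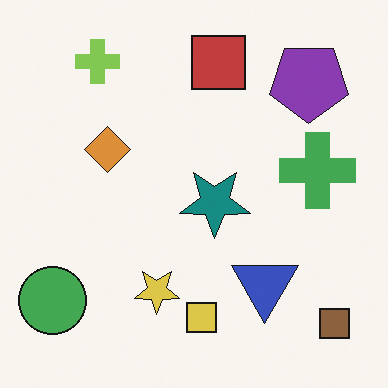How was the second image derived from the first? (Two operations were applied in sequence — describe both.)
It was rotated 180°, then slightly desaturated.

The brown square sits in the top-left of the first image and the bottom-right of the second — consistent with a whole-image 180° rotation. All colors are more muted and greyish — a global saturation change.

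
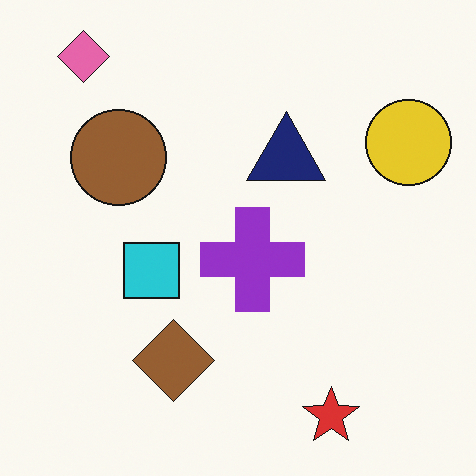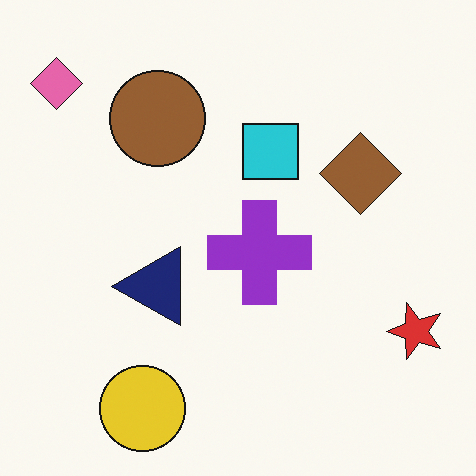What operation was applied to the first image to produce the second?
The second image is the first transposed (reflected across the top-left ↔ bottom-right diagonal).

Shapes have swapped their row and column positions — what was in the top-right is now in the bottom-left — a diagonal reflection.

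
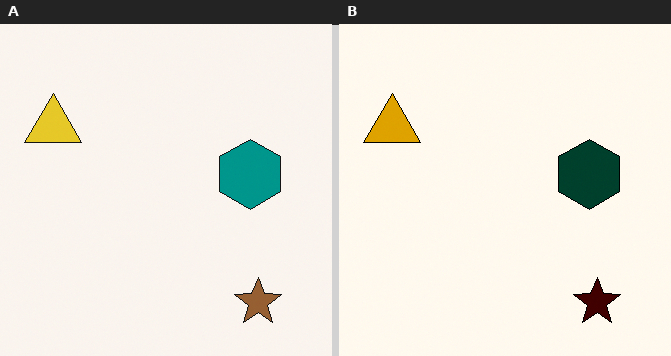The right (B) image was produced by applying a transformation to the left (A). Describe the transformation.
The right (B) image is the left (A) boosted in contrast.

Tones are pushed away from mid-grey across the whole image — a global contrast change.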